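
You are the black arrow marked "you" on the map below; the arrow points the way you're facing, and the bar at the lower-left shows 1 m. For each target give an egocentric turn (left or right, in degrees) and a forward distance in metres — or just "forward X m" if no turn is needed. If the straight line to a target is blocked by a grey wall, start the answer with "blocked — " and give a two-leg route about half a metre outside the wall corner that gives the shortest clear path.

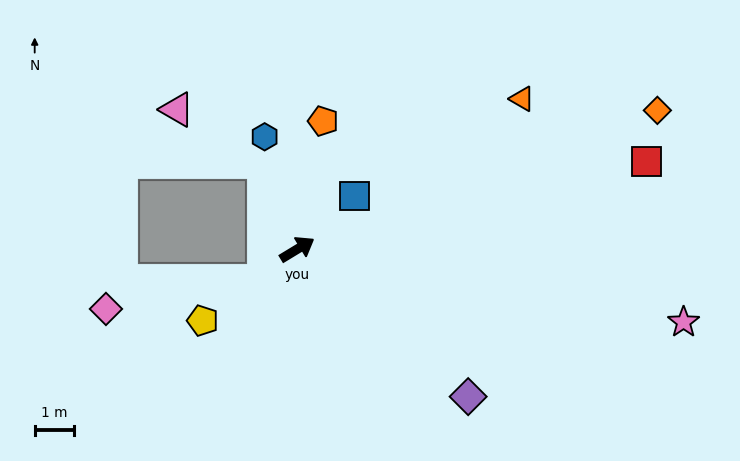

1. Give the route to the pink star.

turn right 42°, forward 10.0 m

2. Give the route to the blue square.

turn left 12°, forward 2.0 m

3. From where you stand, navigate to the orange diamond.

turn right 10°, forward 9.8 m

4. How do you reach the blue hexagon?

turn left 75°, forward 3.0 m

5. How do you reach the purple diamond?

turn right 72°, forward 5.7 m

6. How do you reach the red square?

turn right 17°, forward 9.1 m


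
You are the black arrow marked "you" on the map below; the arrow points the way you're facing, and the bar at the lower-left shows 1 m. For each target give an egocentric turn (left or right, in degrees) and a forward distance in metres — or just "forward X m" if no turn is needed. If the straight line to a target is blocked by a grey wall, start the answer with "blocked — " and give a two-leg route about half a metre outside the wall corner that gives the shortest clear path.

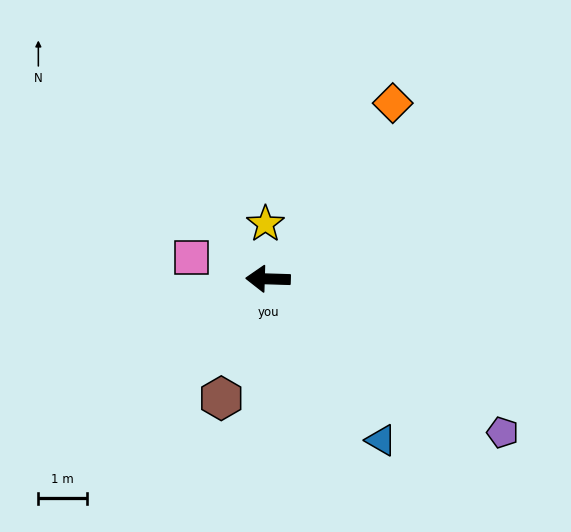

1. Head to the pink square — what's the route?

turn right 14°, forward 1.6 m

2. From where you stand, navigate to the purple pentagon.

turn left 149°, forward 5.8 m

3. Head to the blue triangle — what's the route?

turn left 127°, forward 4.1 m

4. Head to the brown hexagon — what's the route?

turn left 70°, forward 2.7 m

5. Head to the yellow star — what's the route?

turn right 86°, forward 1.1 m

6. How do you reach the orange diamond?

turn right 124°, forward 4.5 m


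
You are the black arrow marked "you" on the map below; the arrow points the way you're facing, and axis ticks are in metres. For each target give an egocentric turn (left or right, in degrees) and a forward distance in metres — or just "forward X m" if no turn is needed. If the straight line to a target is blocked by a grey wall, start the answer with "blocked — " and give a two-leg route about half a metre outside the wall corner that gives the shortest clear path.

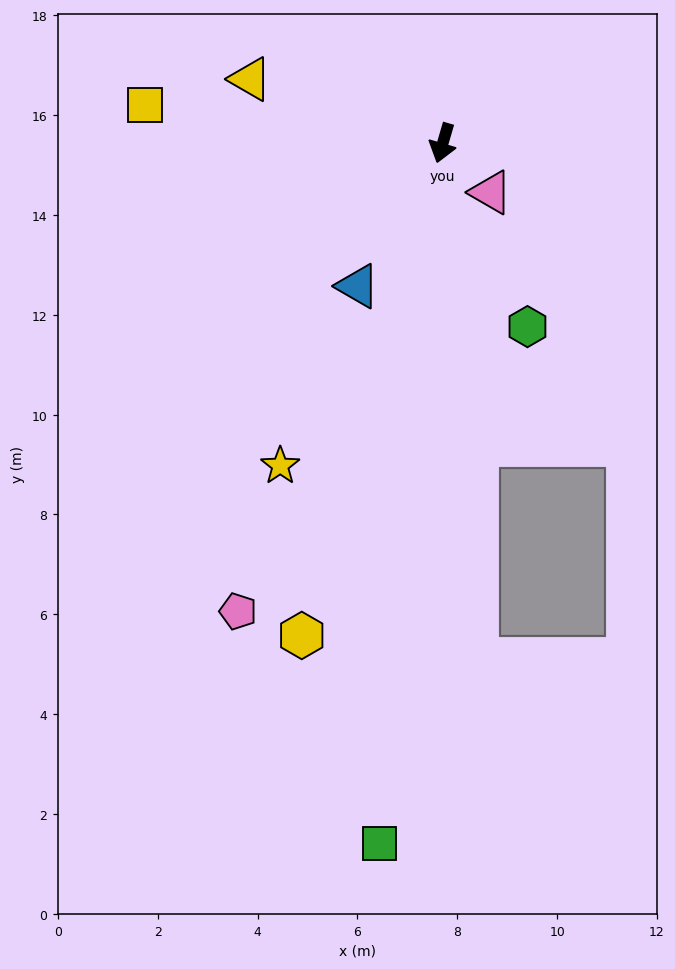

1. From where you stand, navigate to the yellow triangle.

turn right 92°, forward 4.1 m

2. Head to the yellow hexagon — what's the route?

forward 10.3 m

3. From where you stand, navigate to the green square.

turn left 11°, forward 14.1 m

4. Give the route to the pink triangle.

turn left 60°, forward 1.4 m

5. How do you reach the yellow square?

turn right 81°, forward 6.0 m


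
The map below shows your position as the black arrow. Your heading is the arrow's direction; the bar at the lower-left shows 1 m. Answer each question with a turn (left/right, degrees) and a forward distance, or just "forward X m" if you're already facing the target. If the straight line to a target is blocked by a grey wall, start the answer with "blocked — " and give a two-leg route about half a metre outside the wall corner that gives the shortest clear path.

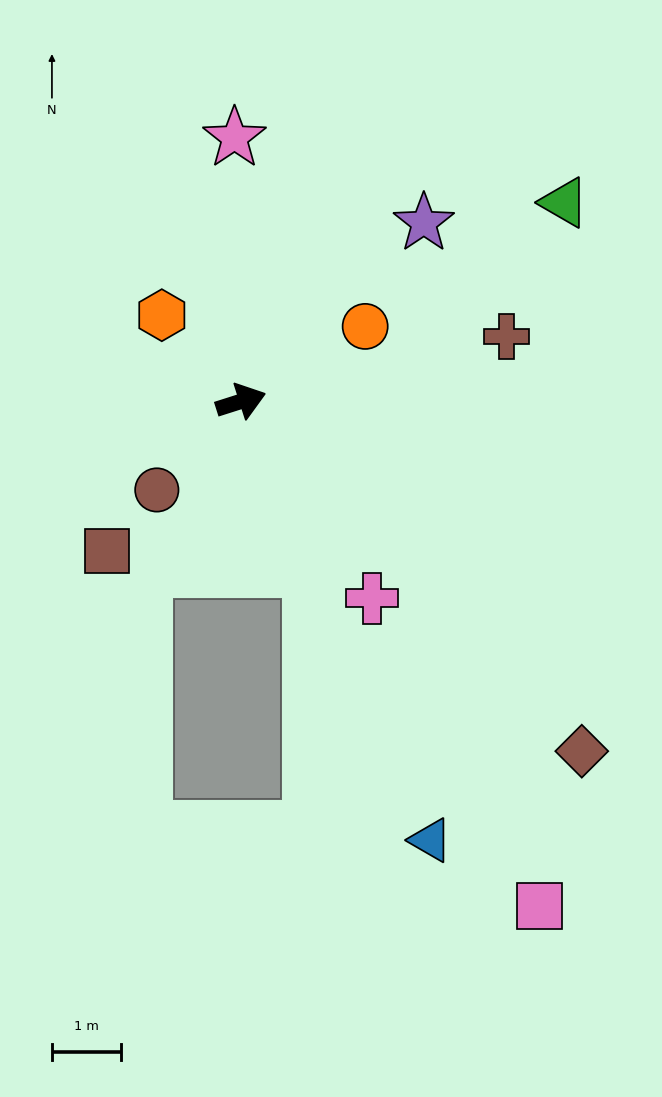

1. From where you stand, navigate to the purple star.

turn left 27°, forward 3.7 m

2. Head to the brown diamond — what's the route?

turn right 63°, forward 7.0 m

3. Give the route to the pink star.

turn left 74°, forward 3.8 m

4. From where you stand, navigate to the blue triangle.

turn right 84°, forward 6.9 m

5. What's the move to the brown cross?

turn right 4°, forward 3.9 m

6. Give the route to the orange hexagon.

turn left 115°, forward 1.7 m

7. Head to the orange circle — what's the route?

turn left 13°, forward 2.1 m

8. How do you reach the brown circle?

turn right 151°, forward 1.8 m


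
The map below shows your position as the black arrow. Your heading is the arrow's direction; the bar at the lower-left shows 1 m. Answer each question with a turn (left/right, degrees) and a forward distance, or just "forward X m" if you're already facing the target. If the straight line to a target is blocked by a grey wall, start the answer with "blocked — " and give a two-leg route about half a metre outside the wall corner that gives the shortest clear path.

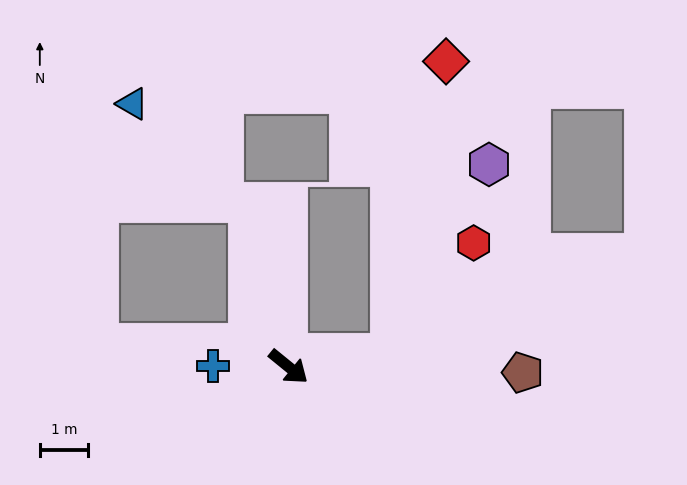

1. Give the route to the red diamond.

blocked — turn left 46°, forward 2.1 m, then turn left 73°, forward 6.2 m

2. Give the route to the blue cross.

turn right 141°, forward 1.6 m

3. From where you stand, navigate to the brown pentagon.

turn left 38°, forward 4.9 m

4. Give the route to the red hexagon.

blocked — turn left 46°, forward 2.1 m, then turn left 47°, forward 2.9 m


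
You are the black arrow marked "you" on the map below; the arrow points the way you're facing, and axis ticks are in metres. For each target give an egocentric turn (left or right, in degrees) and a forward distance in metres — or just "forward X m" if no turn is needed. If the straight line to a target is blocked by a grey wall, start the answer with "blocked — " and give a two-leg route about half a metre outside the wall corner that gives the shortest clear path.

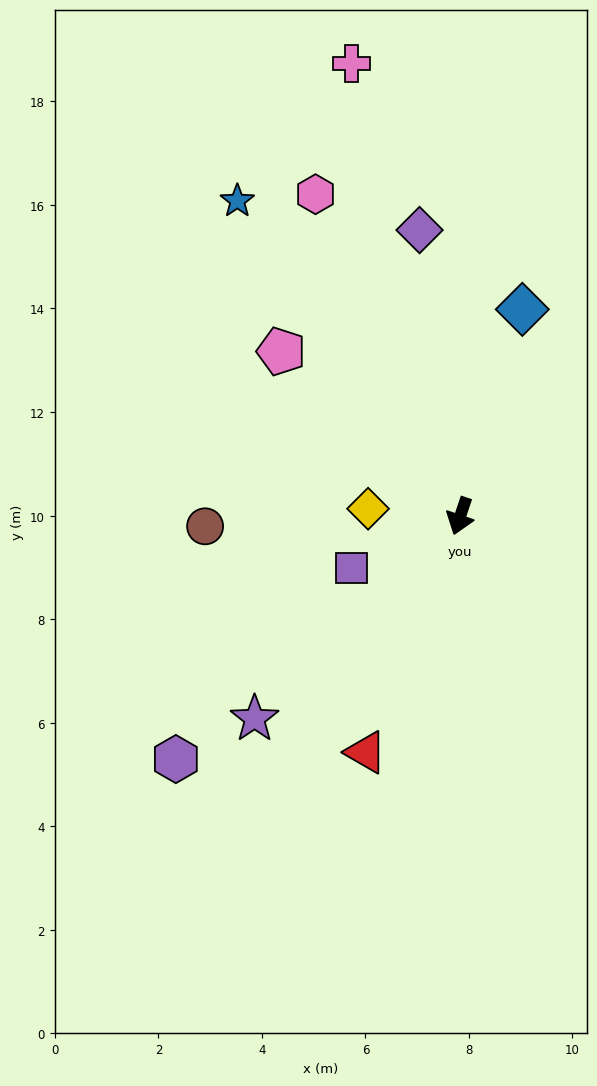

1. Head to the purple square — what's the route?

turn right 46°, forward 2.3 m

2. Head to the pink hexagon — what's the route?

turn right 137°, forward 6.8 m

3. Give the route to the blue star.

turn right 126°, forward 7.5 m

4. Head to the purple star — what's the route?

turn right 27°, forward 5.6 m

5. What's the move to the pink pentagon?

turn right 114°, forward 4.7 m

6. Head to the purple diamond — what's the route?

turn right 153°, forward 5.6 m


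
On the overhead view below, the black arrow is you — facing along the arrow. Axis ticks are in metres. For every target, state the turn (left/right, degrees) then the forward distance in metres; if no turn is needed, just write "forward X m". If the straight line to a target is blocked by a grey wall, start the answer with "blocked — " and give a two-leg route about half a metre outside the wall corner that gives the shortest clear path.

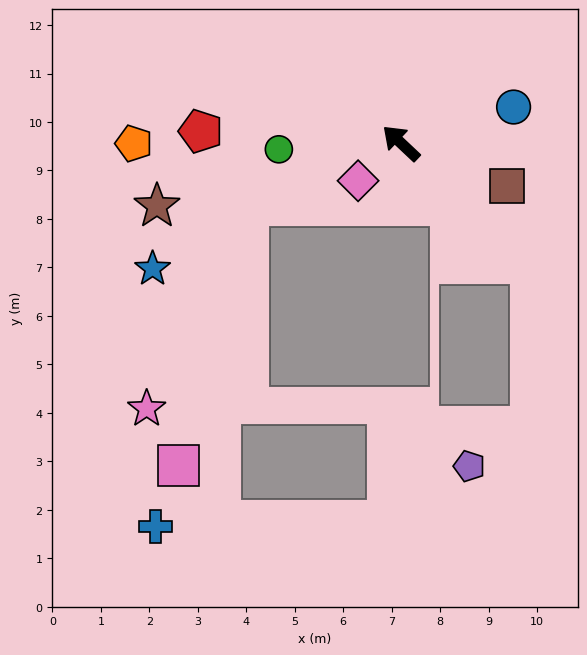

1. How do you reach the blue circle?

turn right 119°, forward 2.4 m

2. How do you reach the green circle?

turn left 46°, forward 2.5 m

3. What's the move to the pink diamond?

turn left 85°, forward 1.2 m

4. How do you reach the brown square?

turn right 159°, forward 2.4 m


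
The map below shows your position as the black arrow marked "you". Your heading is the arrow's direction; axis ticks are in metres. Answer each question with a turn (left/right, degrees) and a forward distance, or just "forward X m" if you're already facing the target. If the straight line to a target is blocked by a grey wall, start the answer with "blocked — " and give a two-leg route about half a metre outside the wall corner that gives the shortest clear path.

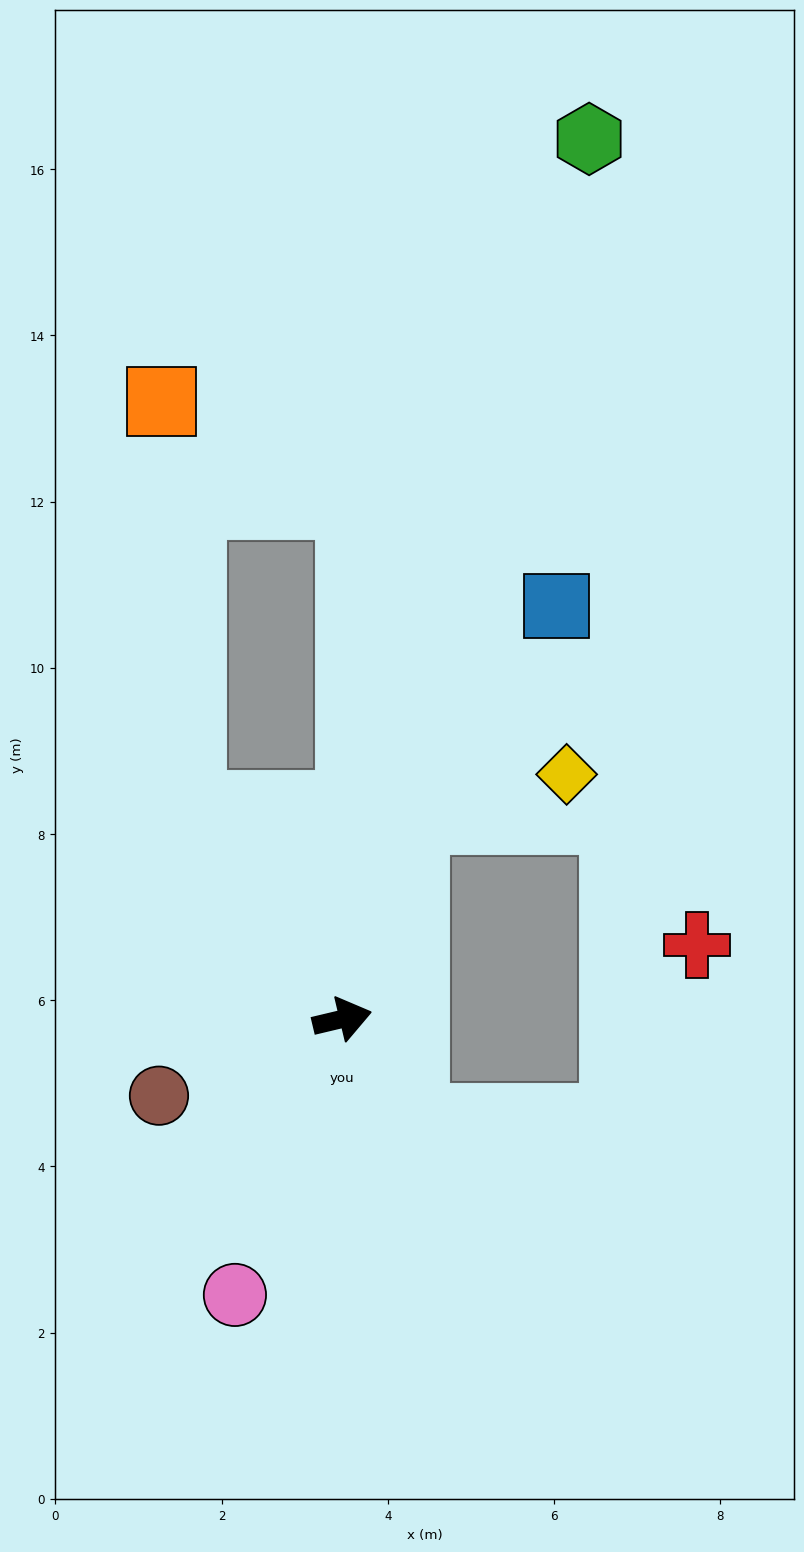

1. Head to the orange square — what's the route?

blocked — turn left 112°, forward 3.1 m, then turn right 31°, forward 4.9 m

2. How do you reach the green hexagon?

turn left 61°, forward 11.0 m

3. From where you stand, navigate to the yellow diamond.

blocked — turn left 57°, forward 2.6 m, then turn right 54°, forward 1.9 m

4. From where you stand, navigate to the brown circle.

turn right 171°, forward 2.4 m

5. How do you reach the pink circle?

turn right 125°, forward 3.6 m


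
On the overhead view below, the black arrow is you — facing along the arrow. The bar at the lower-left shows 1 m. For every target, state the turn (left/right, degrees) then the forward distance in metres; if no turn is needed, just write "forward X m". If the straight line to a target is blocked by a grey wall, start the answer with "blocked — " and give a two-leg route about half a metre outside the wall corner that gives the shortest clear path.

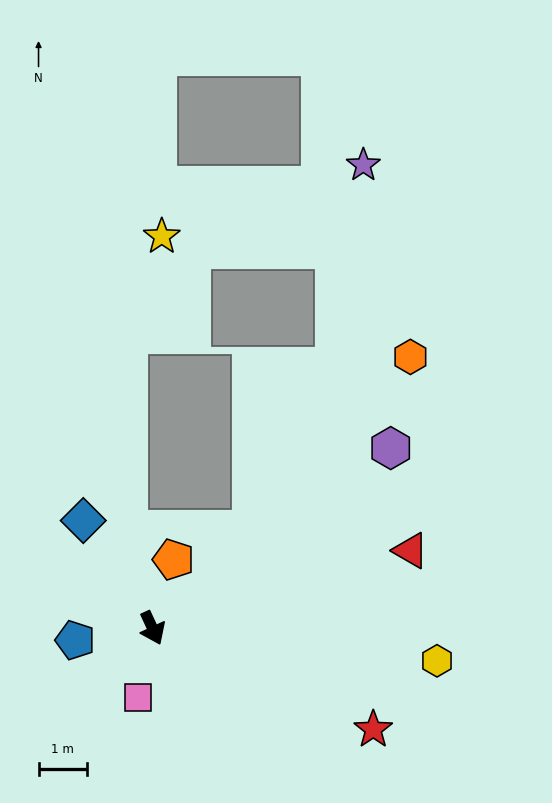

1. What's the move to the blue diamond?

turn right 172°, forward 2.6 m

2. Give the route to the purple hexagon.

turn left 102°, forward 6.2 m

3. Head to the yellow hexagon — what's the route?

turn left 59°, forward 5.9 m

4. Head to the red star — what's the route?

turn left 41°, forward 5.0 m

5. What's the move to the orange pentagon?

turn left 138°, forward 1.5 m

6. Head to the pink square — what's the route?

turn right 37°, forward 1.5 m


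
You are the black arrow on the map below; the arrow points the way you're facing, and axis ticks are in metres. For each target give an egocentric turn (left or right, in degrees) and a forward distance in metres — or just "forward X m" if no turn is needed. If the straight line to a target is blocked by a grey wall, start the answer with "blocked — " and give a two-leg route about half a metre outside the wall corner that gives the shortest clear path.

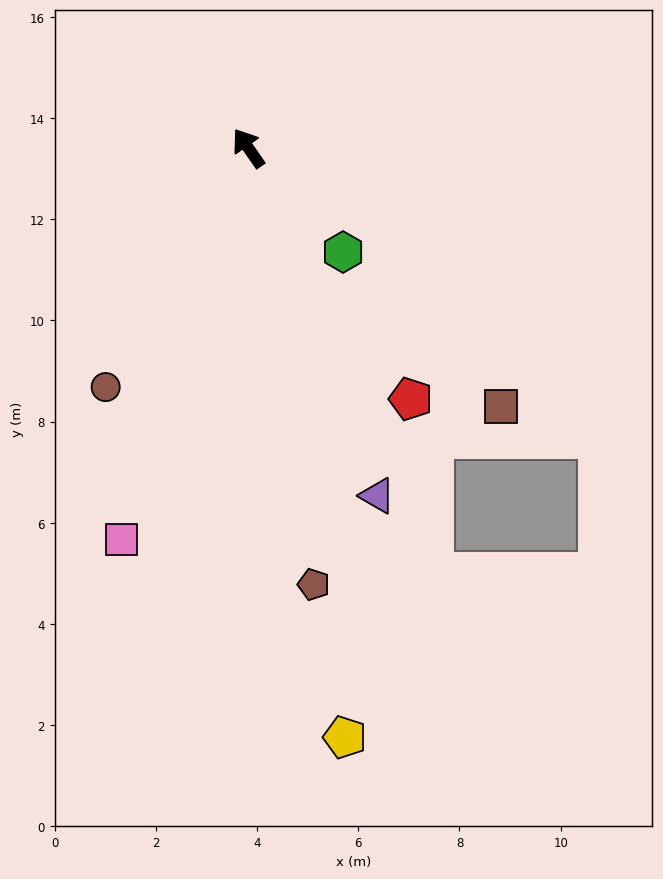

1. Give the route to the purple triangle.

turn left 166°, forward 7.3 m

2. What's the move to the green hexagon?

turn right 173°, forward 2.8 m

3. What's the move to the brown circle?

turn left 114°, forward 5.5 m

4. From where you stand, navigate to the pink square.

turn left 127°, forward 8.1 m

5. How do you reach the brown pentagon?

turn left 154°, forward 8.7 m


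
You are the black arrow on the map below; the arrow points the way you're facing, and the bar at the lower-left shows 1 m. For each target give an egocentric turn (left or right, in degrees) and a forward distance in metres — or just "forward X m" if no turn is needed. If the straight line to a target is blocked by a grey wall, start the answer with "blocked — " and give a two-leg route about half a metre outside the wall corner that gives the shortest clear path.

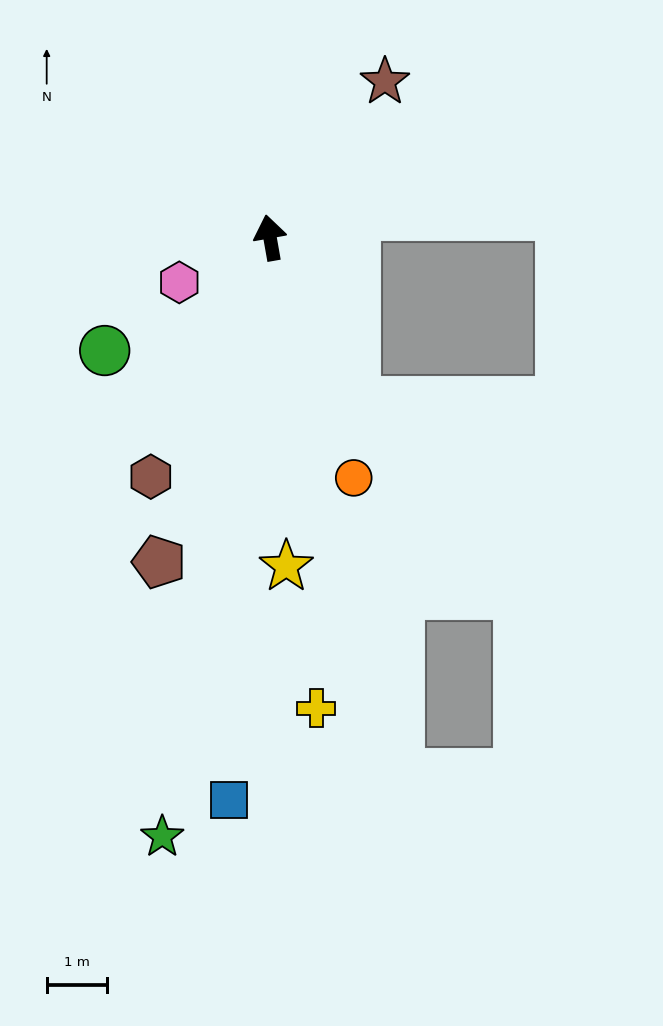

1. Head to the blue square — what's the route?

turn left 166°, forward 9.4 m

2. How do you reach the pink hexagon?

turn left 106°, forward 1.7 m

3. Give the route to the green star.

turn left 160°, forward 10.2 m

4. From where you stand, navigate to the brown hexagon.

turn left 144°, forward 4.5 m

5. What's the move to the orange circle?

turn right 171°, forward 4.2 m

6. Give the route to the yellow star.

turn left 173°, forward 5.5 m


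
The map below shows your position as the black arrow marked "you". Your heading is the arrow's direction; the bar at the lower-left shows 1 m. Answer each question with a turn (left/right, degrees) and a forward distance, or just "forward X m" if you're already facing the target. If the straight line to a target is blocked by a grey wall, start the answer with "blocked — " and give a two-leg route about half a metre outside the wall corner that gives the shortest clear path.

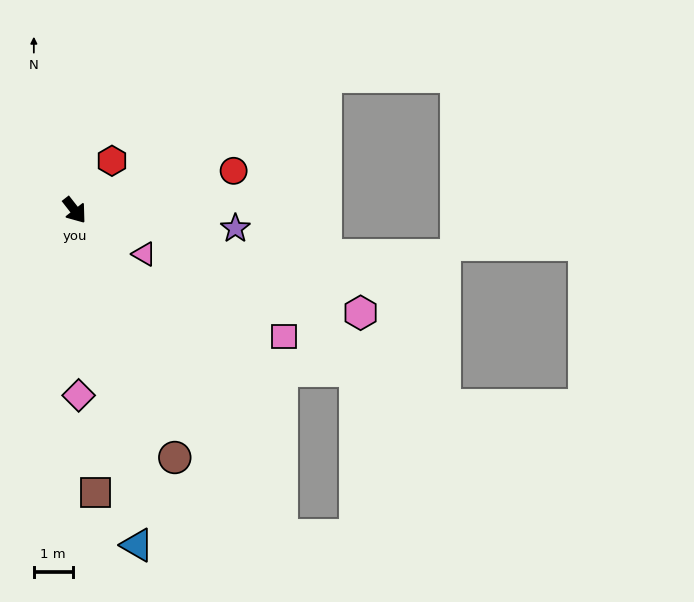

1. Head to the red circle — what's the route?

turn left 66°, forward 4.2 m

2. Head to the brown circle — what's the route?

turn right 16°, forward 6.9 m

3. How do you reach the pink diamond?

turn right 37°, forward 4.8 m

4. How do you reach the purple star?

turn left 46°, forward 4.2 m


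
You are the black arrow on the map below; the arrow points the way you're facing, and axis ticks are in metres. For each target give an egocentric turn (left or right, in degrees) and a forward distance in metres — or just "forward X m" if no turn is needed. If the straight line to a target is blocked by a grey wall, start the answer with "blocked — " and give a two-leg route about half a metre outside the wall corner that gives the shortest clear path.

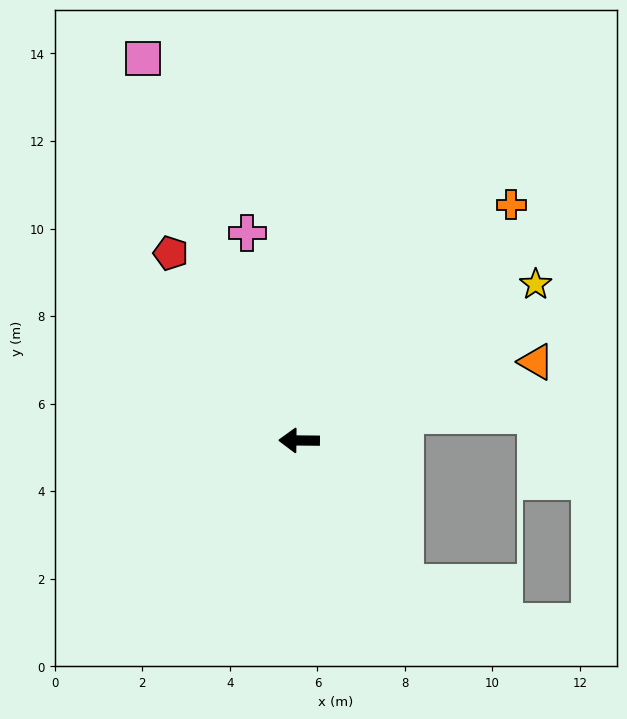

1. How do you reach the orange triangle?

turn right 161°, forward 5.7 m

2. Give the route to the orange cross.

turn right 131°, forward 7.2 m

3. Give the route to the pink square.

turn right 67°, forward 9.4 m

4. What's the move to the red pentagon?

turn right 55°, forward 5.2 m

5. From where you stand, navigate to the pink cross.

turn right 75°, forward 4.9 m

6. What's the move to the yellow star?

turn right 146°, forward 6.5 m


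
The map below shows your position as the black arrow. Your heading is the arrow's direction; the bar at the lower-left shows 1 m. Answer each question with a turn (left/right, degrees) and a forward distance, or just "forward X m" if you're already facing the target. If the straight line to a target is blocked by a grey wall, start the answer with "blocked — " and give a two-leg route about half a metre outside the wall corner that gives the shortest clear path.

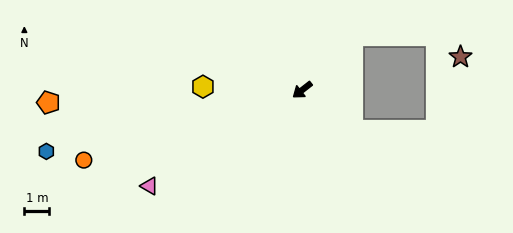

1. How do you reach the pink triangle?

turn right 6°, forward 7.2 m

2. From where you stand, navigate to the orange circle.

turn right 20°, forward 9.1 m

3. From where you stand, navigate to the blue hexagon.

turn right 25°, forward 10.5 m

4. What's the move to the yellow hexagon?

turn right 40°, forward 4.0 m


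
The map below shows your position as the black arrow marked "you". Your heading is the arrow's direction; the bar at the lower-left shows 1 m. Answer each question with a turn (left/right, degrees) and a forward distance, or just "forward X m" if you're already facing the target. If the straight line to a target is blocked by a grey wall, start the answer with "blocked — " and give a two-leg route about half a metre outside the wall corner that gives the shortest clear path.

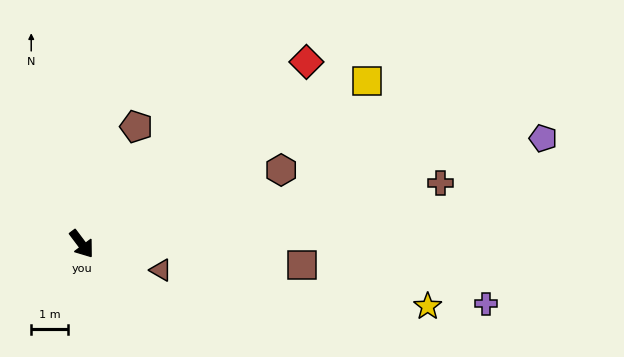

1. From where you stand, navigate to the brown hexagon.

turn left 73°, forward 5.8 m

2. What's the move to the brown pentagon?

turn left 118°, forward 3.5 m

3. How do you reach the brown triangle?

turn left 35°, forward 2.3 m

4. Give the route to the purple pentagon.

turn left 66°, forward 12.8 m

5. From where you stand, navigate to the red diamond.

turn left 92°, forward 7.8 m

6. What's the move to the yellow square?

turn left 83°, forward 8.9 m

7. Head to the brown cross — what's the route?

turn left 63°, forward 9.8 m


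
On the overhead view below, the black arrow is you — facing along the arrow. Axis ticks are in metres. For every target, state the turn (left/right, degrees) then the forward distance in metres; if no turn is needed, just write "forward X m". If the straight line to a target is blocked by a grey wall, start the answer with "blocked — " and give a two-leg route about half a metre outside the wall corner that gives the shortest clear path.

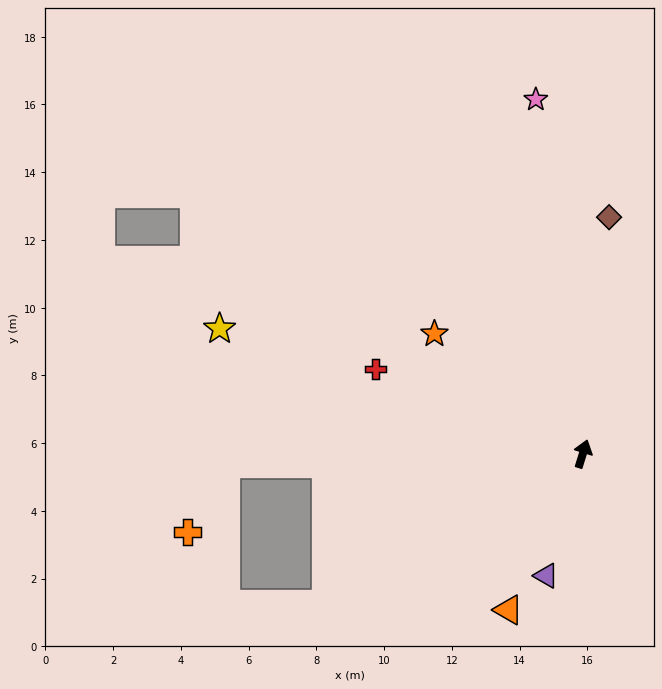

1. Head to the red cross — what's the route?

turn left 85°, forward 6.6 m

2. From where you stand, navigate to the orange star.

turn left 68°, forward 5.6 m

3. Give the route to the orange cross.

blocked — turn left 109°, forward 10.5 m, then turn left 59°, forward 2.3 m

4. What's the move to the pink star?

turn left 25°, forward 10.6 m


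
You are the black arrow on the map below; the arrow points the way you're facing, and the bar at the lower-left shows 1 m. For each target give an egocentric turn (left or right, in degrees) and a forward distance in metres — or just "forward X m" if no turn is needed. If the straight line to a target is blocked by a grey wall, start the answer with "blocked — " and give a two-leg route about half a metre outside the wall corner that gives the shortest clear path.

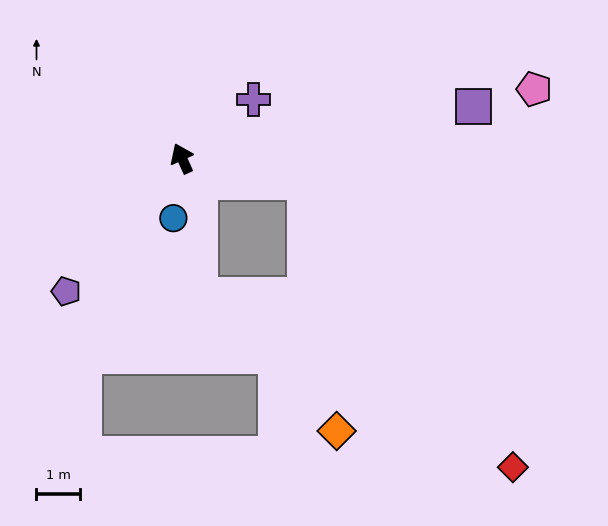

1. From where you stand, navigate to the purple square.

turn right 104°, forward 6.8 m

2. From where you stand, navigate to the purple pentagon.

turn left 115°, forward 4.0 m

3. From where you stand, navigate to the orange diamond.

blocked — turn right 125°, forward 2.9 m, then turn right 72°, forward 5.8 m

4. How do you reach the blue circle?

turn left 147°, forward 1.4 m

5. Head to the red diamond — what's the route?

blocked — turn right 125°, forward 2.9 m, then turn right 43°, forward 8.1 m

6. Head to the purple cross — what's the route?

turn right 75°, forward 2.1 m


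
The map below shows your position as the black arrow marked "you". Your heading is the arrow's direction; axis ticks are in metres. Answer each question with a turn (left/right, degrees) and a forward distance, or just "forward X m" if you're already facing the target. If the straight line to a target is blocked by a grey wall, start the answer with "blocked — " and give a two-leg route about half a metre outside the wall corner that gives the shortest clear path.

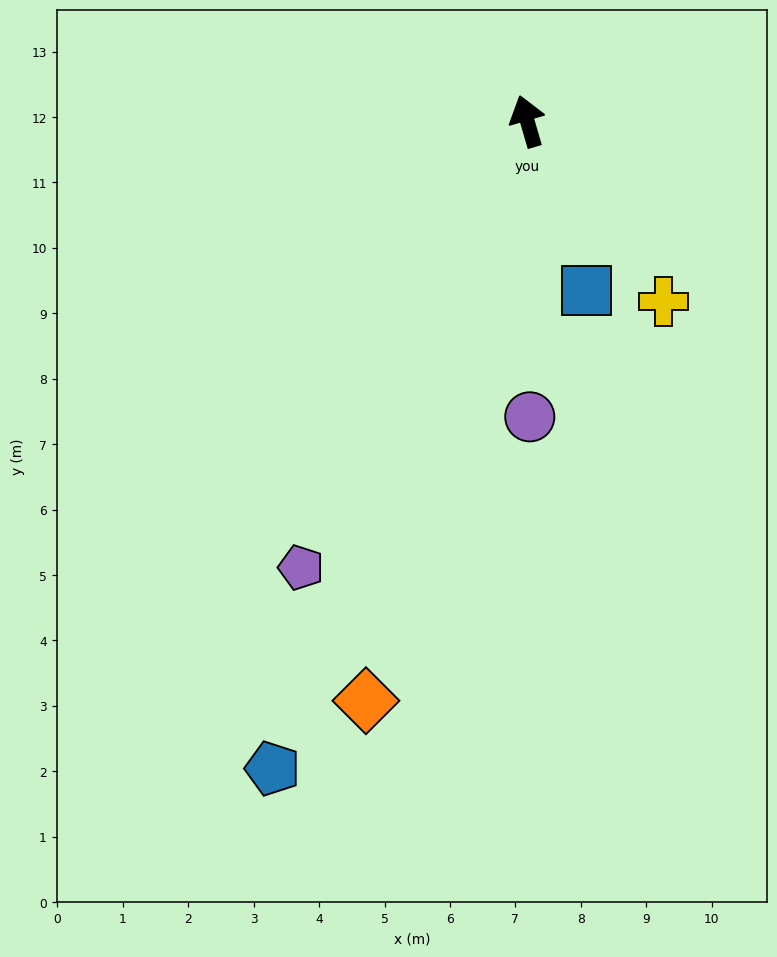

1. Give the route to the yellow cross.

turn right 159°, forward 3.5 m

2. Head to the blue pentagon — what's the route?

turn left 142°, forward 10.6 m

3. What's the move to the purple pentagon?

turn left 137°, forward 7.6 m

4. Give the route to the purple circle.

turn left 164°, forward 4.5 m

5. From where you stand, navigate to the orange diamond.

turn left 148°, forward 9.2 m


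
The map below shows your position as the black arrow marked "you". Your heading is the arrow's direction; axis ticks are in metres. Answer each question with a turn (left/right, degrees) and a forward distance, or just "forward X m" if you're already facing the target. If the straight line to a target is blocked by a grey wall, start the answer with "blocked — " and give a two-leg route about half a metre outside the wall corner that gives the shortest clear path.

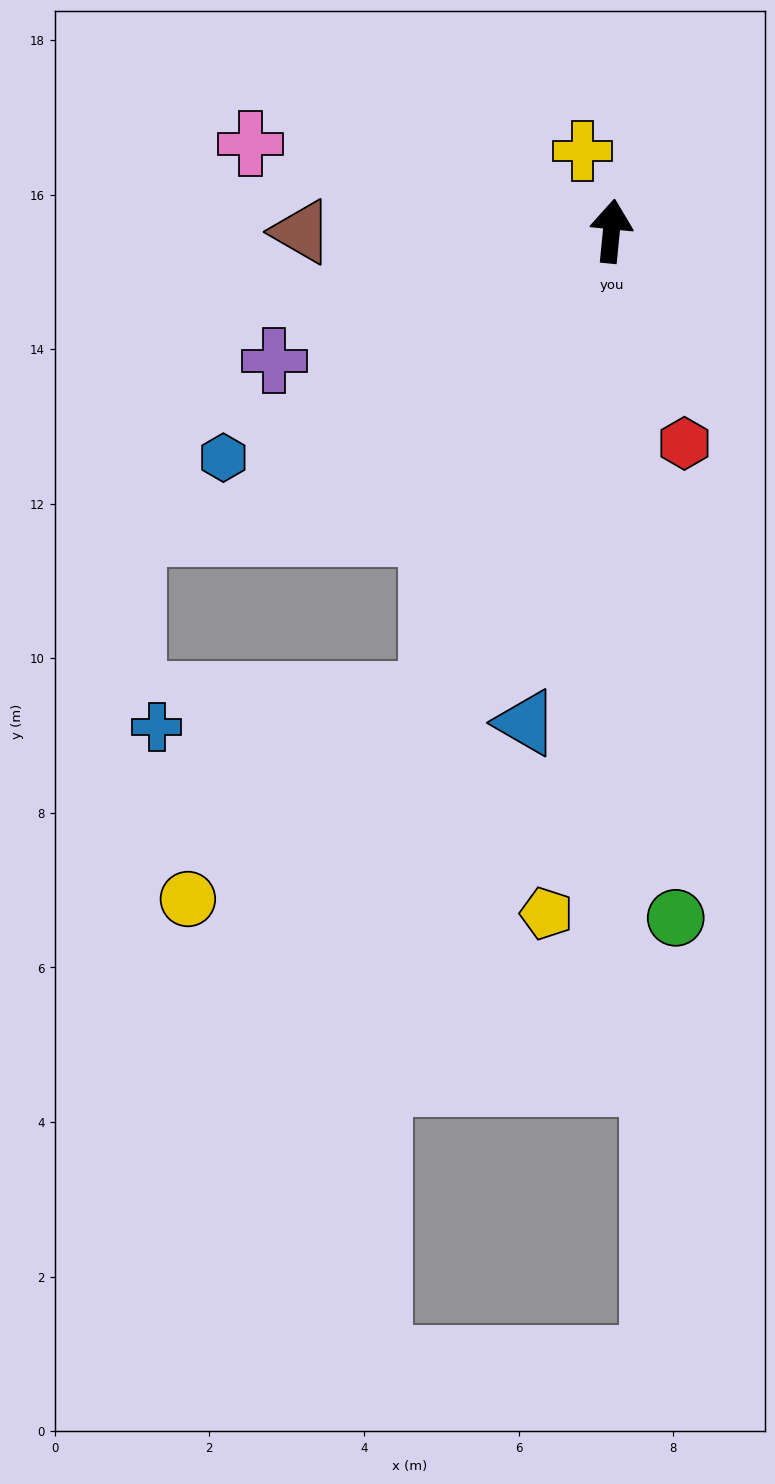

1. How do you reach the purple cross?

turn left 117°, forward 4.7 m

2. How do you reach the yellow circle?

blocked — turn left 164°, forward 6.4 m, then turn right 28°, forward 4.1 m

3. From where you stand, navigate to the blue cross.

blocked — turn left 164°, forward 6.4 m, then turn right 62°, forward 3.6 m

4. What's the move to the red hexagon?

turn right 155°, forward 2.9 m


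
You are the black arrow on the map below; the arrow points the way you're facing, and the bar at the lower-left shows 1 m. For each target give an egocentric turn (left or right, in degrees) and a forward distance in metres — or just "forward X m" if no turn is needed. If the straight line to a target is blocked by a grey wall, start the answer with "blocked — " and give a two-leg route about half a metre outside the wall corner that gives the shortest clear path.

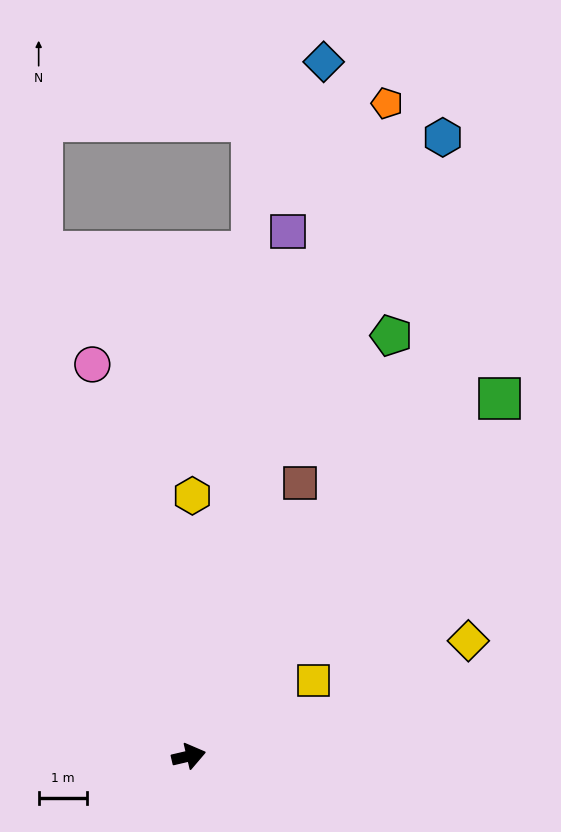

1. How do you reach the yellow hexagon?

turn left 76°, forward 5.4 m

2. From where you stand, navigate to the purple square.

turn left 66°, forward 11.1 m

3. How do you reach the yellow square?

turn left 18°, forward 3.0 m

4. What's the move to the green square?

turn left 36°, forward 9.8 m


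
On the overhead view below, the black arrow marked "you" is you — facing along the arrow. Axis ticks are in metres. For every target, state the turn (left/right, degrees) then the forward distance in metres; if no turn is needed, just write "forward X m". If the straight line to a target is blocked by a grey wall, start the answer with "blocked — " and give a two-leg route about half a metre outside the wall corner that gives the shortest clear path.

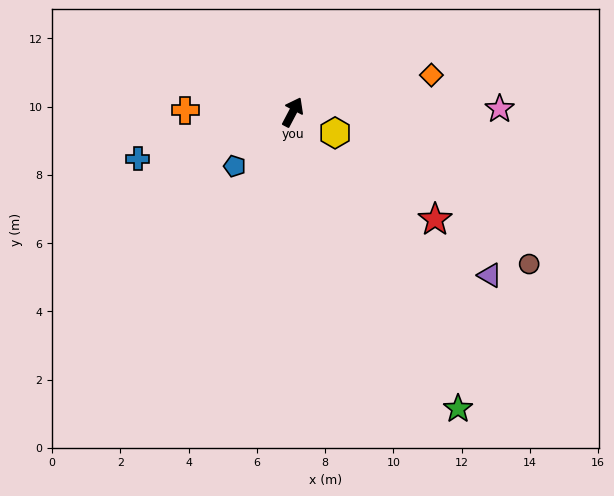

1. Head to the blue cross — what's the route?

turn left 134°, forward 4.7 m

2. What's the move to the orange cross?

turn left 117°, forward 3.2 m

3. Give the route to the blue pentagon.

turn left 161°, forward 2.3 m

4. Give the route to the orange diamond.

turn right 47°, forward 4.2 m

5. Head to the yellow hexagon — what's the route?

turn right 88°, forward 1.4 m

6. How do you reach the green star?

turn right 123°, forward 10.0 m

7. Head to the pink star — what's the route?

turn right 61°, forward 6.1 m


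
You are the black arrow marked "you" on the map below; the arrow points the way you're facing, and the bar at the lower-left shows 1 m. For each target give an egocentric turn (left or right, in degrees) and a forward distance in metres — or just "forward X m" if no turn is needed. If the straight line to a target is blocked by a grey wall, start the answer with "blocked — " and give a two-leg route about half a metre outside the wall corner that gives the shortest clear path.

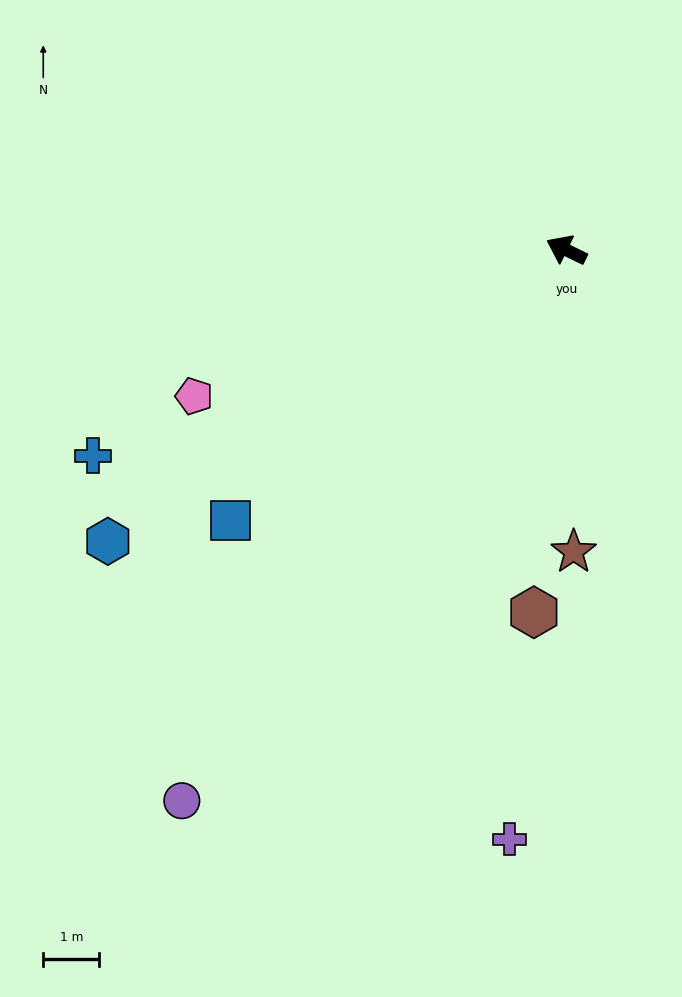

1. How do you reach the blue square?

turn left 65°, forward 7.7 m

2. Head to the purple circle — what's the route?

turn left 81°, forward 12.0 m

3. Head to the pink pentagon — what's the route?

turn left 47°, forward 7.1 m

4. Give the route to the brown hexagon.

turn left 111°, forward 6.5 m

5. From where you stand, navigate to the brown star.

turn left 117°, forward 5.4 m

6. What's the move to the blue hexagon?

turn left 58°, forward 9.7 m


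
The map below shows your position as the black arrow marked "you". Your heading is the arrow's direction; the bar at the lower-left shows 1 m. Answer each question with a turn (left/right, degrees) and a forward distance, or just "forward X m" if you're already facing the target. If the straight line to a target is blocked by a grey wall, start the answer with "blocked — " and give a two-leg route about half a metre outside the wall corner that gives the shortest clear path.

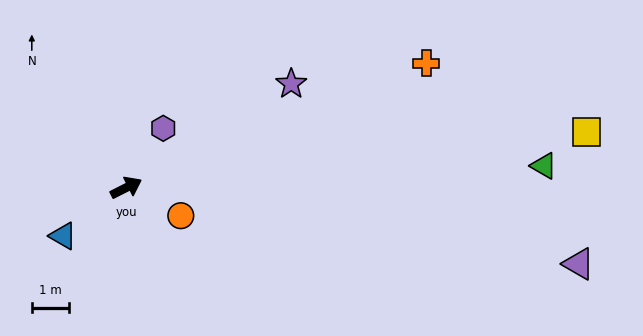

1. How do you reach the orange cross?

turn right 4°, forward 8.7 m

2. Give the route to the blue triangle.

turn right 169°, forward 2.1 m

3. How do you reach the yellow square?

turn right 20°, forward 12.4 m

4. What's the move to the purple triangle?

turn right 36°, forward 12.3 m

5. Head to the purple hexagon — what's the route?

turn left 31°, forward 1.9 m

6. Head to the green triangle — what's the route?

turn right 24°, forward 11.2 m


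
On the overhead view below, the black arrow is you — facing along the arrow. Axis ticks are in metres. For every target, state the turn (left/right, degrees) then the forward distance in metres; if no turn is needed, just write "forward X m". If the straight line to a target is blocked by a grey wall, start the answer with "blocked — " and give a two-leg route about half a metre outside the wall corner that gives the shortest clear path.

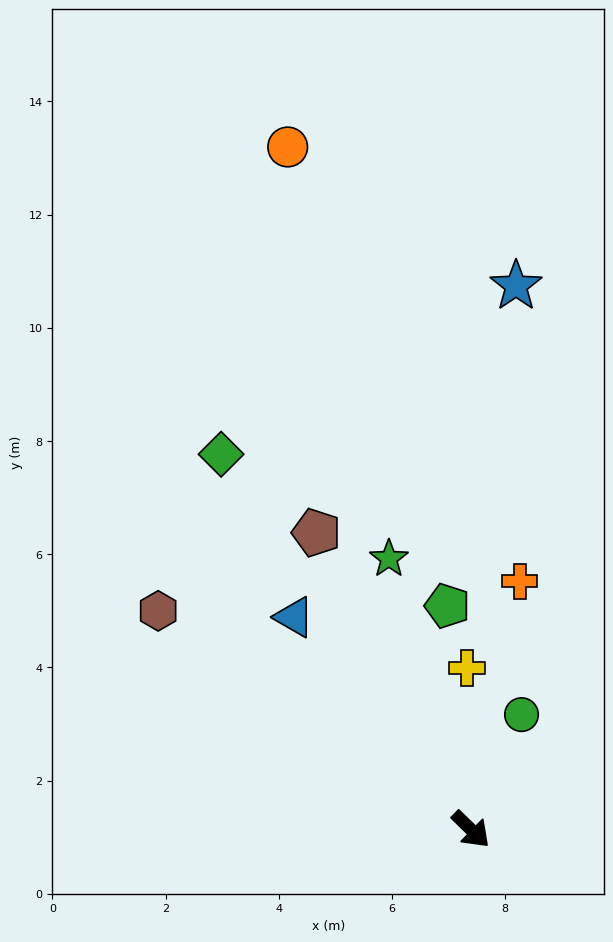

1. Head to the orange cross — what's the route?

turn left 123°, forward 4.5 m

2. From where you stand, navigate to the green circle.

turn left 110°, forward 2.2 m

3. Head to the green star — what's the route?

turn left 151°, forward 5.0 m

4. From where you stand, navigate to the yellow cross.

turn left 136°, forward 2.9 m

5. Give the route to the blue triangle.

turn left 174°, forward 4.9 m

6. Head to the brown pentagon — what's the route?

turn left 162°, forward 5.9 m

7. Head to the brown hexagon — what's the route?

turn right 171°, forward 6.7 m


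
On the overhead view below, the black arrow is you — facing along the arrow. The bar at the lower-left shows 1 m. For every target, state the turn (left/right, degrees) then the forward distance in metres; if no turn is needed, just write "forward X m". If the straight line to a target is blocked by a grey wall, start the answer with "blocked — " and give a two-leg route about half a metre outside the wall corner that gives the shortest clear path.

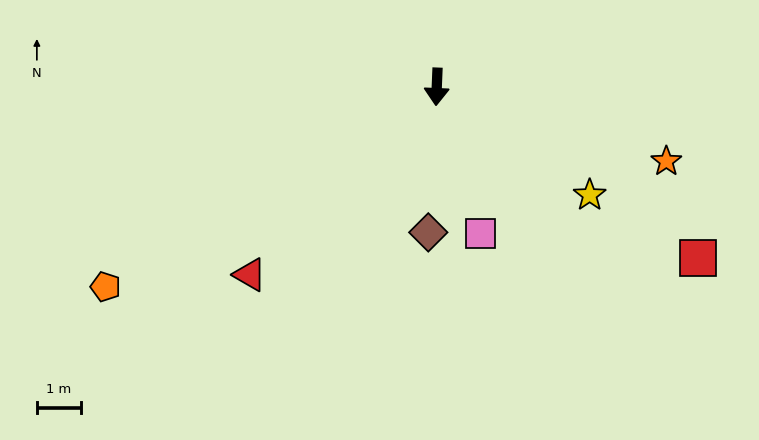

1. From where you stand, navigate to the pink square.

turn left 19°, forward 3.5 m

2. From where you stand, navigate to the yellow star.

turn left 57°, forward 4.2 m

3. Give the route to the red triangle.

turn right 42°, forward 6.0 m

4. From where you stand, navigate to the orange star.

turn left 74°, forward 5.5 m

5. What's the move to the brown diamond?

forward 3.3 m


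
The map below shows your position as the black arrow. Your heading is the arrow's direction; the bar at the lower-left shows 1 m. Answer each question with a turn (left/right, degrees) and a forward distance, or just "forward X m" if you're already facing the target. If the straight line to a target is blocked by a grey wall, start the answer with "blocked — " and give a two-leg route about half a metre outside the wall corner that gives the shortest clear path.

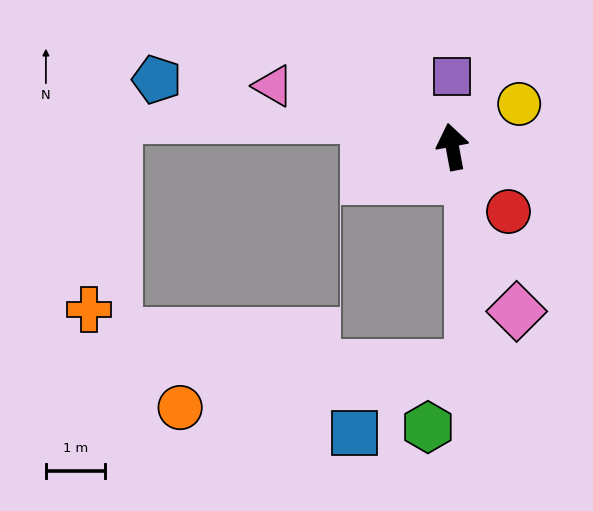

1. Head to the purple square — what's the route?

turn right 10°, forward 1.2 m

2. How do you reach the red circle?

turn right 150°, forward 1.4 m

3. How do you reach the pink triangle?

turn left 61°, forward 3.2 m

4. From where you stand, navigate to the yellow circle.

turn right 68°, forward 1.3 m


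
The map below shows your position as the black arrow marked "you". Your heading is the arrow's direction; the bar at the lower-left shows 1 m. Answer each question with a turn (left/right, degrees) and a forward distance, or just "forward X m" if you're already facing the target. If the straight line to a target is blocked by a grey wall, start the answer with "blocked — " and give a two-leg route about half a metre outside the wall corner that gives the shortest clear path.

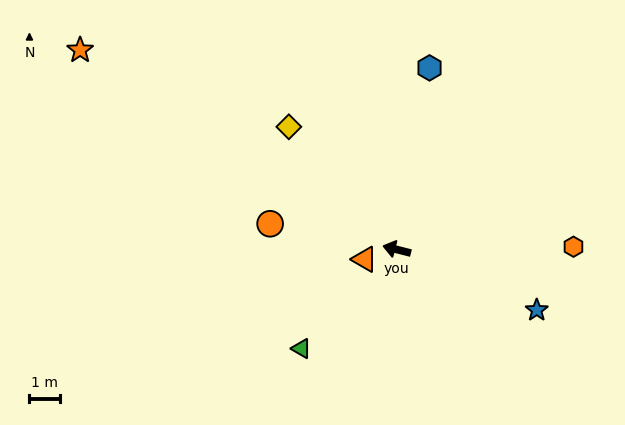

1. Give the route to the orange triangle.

turn left 31°, forward 1.1 m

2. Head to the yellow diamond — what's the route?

turn right 34°, forward 5.4 m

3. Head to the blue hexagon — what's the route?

turn right 86°, forward 6.1 m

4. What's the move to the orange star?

turn right 18°, forward 12.3 m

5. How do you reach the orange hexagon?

turn right 165°, forward 5.8 m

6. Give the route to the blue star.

turn left 171°, forward 5.0 m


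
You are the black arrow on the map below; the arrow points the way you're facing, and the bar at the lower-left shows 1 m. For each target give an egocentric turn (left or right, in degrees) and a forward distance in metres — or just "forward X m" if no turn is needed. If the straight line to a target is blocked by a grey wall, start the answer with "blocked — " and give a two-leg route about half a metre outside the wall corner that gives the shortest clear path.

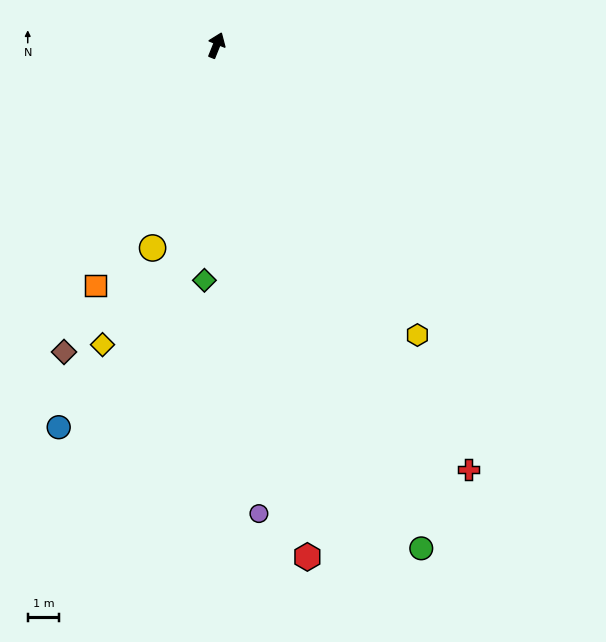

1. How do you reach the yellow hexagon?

turn right 123°, forward 11.3 m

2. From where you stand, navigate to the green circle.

turn right 136°, forward 17.4 m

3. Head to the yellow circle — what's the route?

turn right 176°, forward 6.8 m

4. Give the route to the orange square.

turn left 175°, forward 8.6 m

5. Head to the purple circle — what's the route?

turn right 153°, forward 15.1 m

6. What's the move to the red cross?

turn right 127°, forward 15.8 m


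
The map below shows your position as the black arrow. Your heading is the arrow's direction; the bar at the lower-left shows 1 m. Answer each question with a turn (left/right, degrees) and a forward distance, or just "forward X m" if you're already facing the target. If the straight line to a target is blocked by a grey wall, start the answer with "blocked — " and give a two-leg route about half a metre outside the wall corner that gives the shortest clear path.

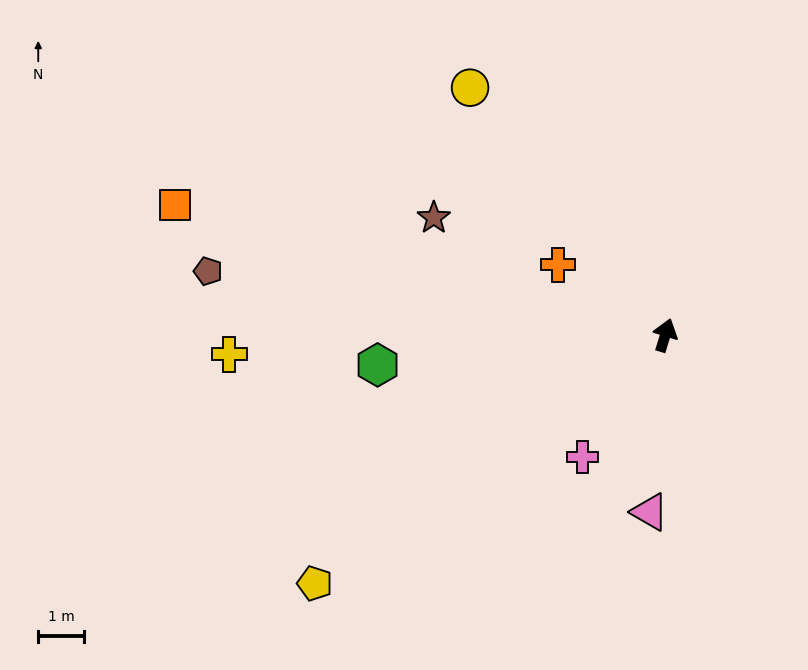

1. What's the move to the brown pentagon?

turn left 99°, forward 10.2 m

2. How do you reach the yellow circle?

turn left 55°, forward 7.0 m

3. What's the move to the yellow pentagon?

turn left 142°, forward 9.5 m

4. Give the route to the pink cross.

turn left 163°, forward 3.3 m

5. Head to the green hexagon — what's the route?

turn left 113°, forward 6.4 m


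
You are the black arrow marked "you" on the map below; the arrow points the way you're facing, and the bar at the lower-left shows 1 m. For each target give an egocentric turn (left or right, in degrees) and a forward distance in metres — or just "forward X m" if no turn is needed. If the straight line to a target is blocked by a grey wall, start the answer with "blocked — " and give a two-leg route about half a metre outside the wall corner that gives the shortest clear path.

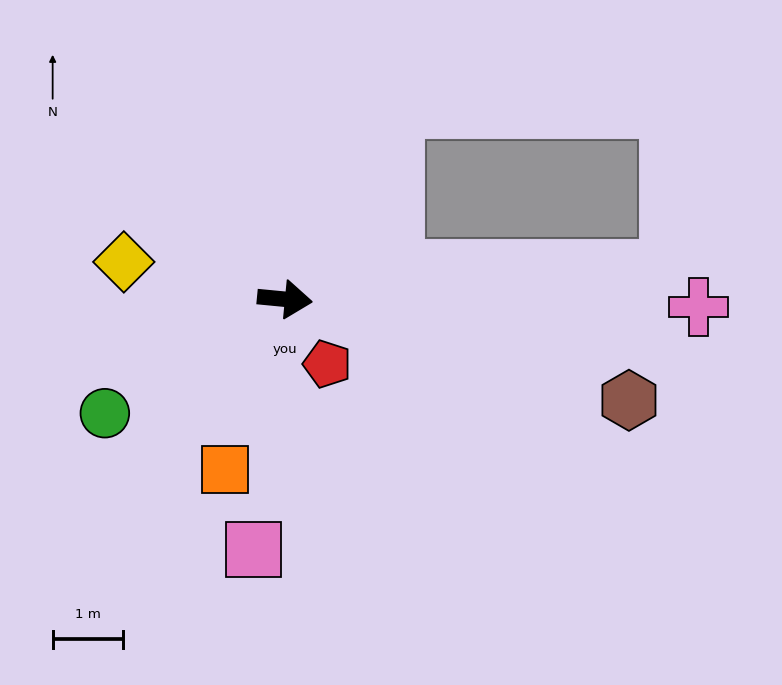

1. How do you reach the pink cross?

turn left 4°, forward 5.9 m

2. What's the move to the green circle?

turn right 142°, forward 3.0 m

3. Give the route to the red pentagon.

turn right 51°, forward 1.1 m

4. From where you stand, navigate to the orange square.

turn right 104°, forward 2.6 m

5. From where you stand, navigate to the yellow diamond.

turn left 172°, forward 2.4 m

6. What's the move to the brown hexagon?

turn right 11°, forward 5.1 m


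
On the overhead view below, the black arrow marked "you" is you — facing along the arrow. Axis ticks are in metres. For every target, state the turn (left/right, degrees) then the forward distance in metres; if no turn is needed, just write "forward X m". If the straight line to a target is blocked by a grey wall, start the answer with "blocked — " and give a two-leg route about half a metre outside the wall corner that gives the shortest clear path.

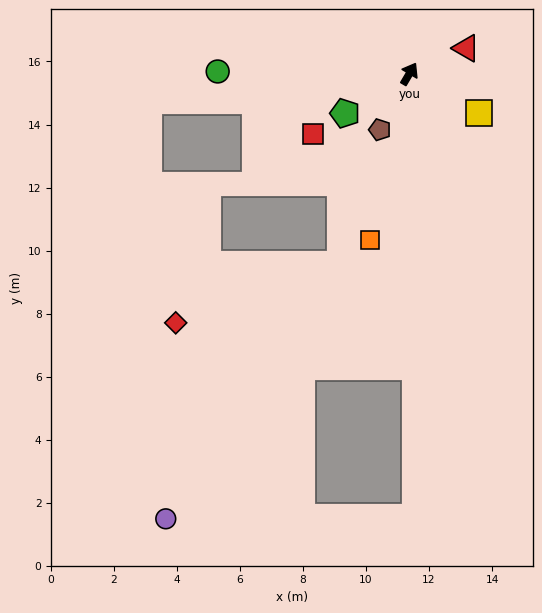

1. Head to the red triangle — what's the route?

turn right 35°, forward 2.0 m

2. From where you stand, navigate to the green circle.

turn left 120°, forward 6.1 m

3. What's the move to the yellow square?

turn right 89°, forward 2.5 m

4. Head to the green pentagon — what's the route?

turn left 152°, forward 2.4 m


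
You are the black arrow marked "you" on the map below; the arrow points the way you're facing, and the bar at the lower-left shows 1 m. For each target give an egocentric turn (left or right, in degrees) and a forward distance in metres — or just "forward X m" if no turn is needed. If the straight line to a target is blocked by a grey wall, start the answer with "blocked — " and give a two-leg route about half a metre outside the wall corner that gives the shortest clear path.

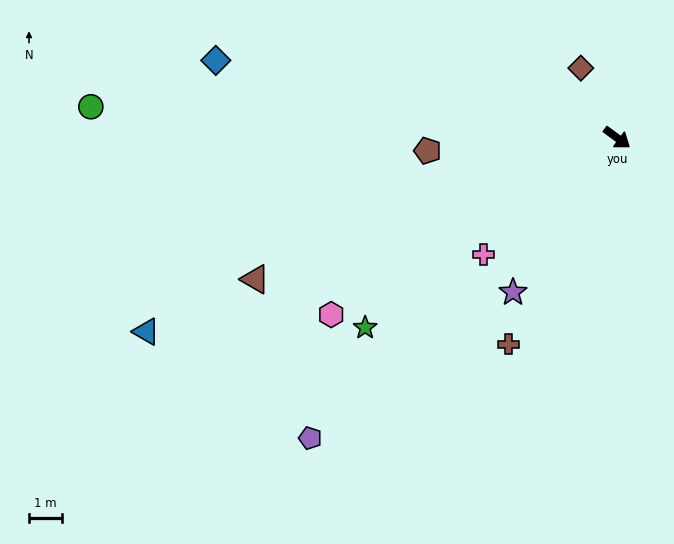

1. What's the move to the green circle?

turn right 147°, forward 16.1 m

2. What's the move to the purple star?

turn right 88°, forward 5.7 m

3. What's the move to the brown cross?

turn right 81°, forward 7.1 m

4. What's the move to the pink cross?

turn right 102°, forward 5.4 m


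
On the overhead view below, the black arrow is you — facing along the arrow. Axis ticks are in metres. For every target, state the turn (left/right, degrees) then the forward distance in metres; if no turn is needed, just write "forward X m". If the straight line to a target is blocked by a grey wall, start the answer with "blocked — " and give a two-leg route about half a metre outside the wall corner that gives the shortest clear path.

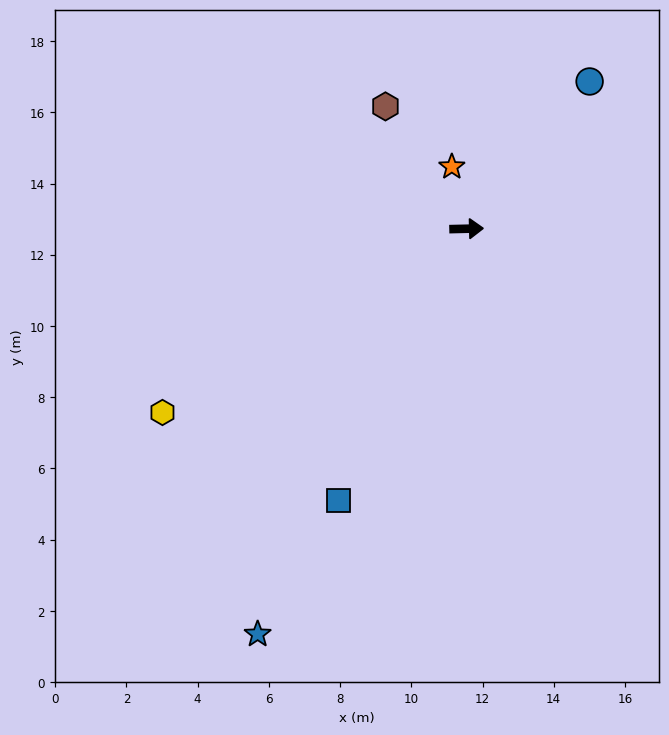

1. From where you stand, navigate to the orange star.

turn left 102°, forward 1.8 m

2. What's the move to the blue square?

turn right 117°, forward 8.4 m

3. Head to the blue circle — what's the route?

turn left 49°, forward 5.4 m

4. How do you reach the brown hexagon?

turn left 122°, forward 4.1 m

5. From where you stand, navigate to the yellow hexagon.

turn right 150°, forward 10.0 m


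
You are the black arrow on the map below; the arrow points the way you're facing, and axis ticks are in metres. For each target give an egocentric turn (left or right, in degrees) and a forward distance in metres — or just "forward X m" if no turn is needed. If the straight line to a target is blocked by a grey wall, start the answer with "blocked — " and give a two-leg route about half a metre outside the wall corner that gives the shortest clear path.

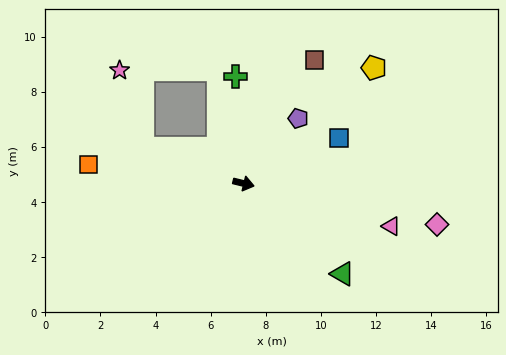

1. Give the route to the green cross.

turn left 108°, forward 3.9 m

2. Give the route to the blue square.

turn left 39°, forward 3.8 m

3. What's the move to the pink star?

blocked — turn left 175°, forward 3.9 m, then turn right 55°, forward 3.0 m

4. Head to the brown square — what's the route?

turn left 74°, forward 5.2 m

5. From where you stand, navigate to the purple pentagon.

turn left 64°, forward 3.1 m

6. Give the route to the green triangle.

turn right 29°, forward 4.9 m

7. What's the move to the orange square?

turn right 173°, forward 5.7 m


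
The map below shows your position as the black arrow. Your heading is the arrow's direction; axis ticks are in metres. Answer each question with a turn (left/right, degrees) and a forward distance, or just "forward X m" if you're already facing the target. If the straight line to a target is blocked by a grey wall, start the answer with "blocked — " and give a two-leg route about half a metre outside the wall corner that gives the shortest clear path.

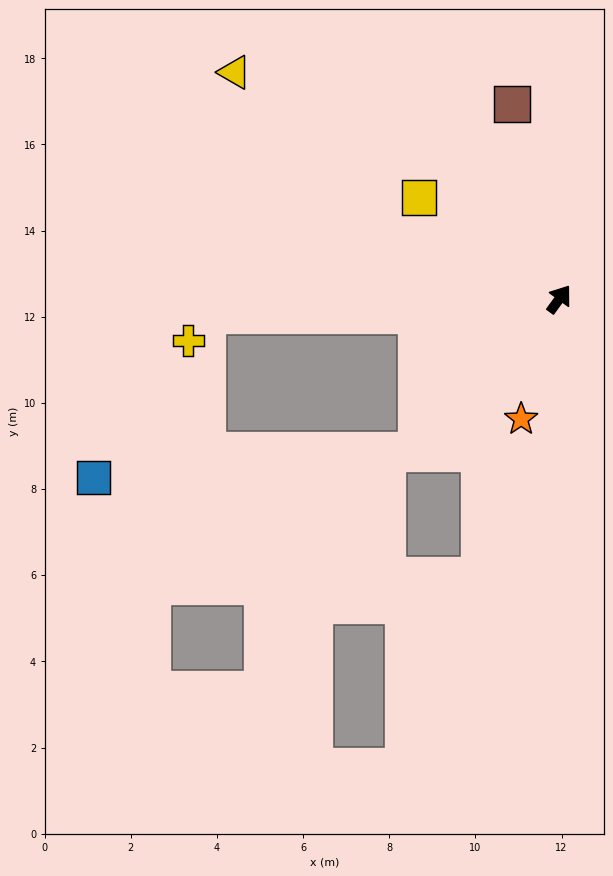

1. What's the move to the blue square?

blocked — turn left 173°, forward 4.8 m, then turn right 42°, forward 7.5 m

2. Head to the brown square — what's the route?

turn left 50°, forward 4.7 m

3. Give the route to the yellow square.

turn left 90°, forward 4.0 m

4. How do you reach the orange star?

turn right 162°, forward 2.9 m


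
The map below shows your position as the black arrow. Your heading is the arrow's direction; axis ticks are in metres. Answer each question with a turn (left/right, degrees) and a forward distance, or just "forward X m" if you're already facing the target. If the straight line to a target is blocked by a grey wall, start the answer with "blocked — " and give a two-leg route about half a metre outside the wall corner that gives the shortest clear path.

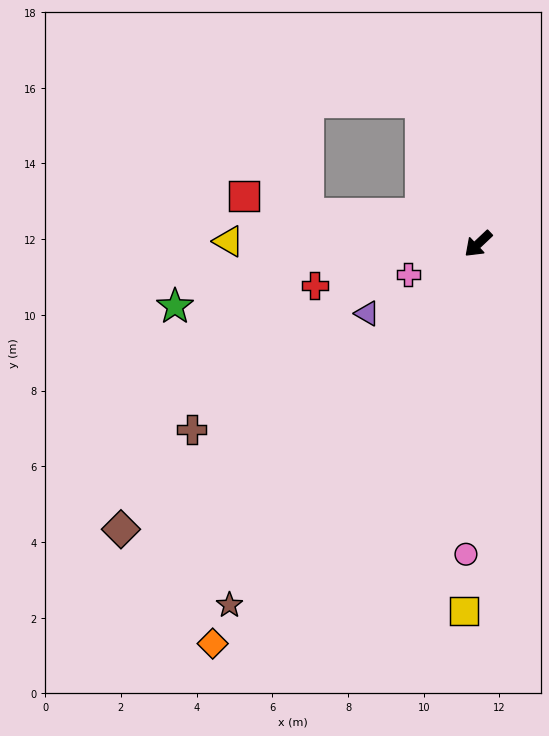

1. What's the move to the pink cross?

turn right 20°, forward 2.0 m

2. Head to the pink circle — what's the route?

turn left 44°, forward 8.2 m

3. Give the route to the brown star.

turn left 12°, forward 11.6 m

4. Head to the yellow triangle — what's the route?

turn right 44°, forward 6.6 m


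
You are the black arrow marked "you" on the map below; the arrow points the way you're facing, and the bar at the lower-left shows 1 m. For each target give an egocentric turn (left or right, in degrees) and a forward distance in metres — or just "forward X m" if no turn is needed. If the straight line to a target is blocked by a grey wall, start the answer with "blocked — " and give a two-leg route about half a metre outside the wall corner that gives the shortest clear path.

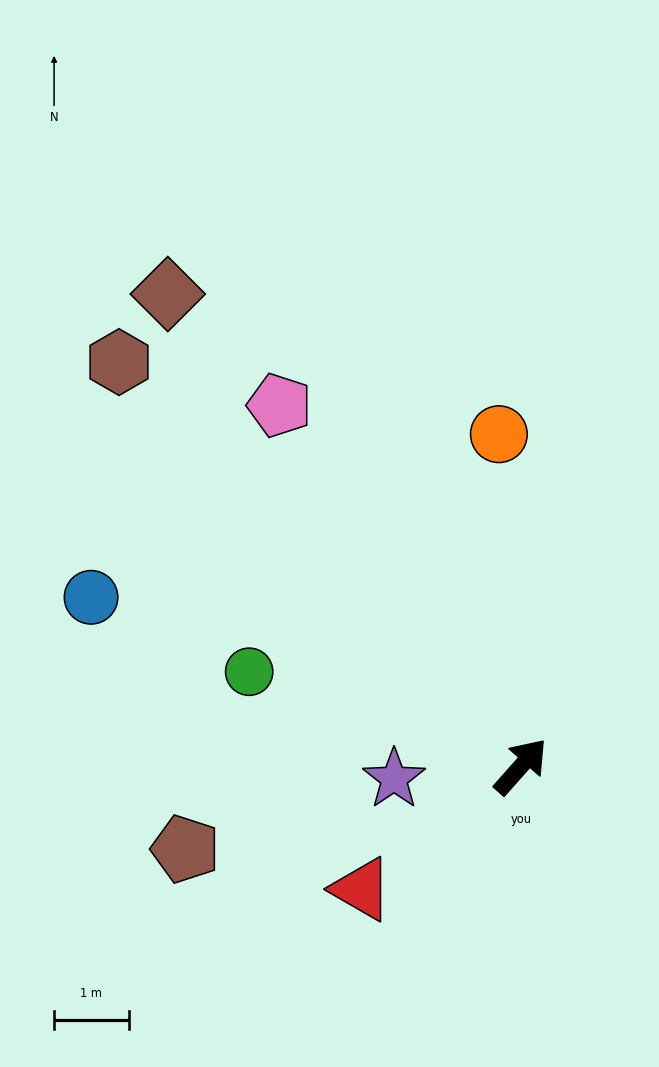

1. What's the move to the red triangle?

turn left 169°, forward 2.7 m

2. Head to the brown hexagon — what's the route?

turn left 86°, forward 7.6 m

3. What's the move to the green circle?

turn left 112°, forward 3.8 m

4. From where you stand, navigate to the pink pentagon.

turn left 75°, forward 5.8 m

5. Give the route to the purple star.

turn left 137°, forward 1.7 m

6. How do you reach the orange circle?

turn left 45°, forward 4.5 m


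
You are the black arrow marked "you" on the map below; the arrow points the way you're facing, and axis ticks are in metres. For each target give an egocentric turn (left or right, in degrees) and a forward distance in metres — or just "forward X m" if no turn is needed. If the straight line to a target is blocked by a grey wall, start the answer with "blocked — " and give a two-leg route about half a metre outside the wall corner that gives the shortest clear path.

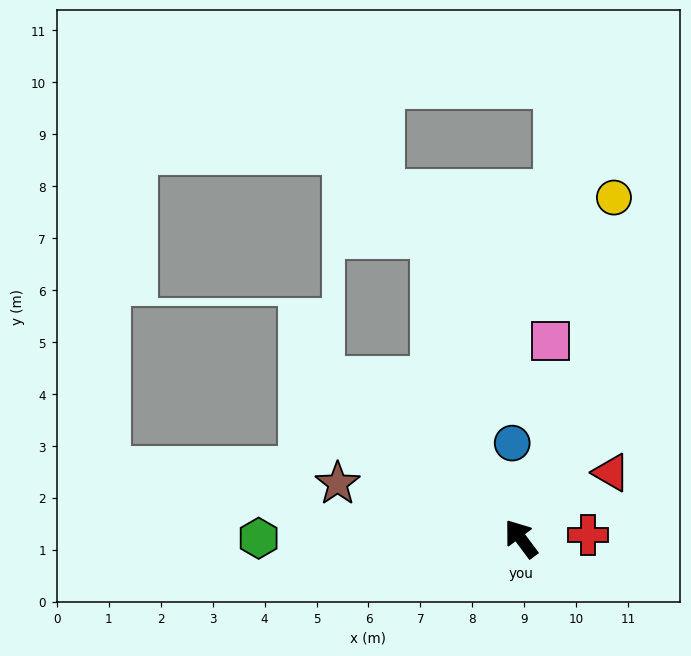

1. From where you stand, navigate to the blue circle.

turn right 32°, forward 1.8 m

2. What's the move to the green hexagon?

turn left 53°, forward 5.0 m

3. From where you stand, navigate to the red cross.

turn right 123°, forward 1.3 m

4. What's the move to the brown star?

turn left 37°, forward 3.7 m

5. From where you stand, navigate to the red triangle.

turn right 91°, forward 2.2 m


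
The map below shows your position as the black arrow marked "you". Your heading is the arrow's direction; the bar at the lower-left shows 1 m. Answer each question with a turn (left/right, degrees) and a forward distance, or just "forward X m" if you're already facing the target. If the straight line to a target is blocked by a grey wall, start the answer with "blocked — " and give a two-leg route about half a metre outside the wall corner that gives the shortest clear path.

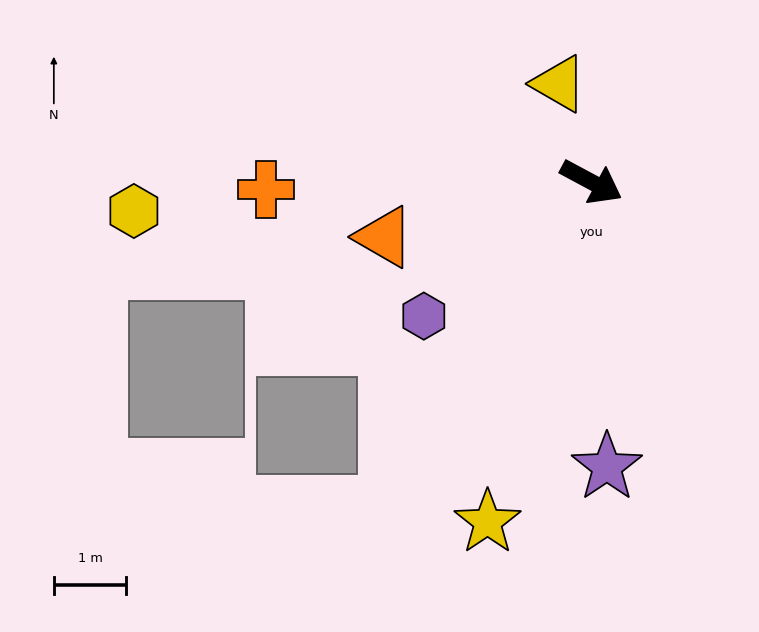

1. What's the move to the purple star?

turn right 59°, forward 3.9 m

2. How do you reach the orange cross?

turn right 150°, forward 4.5 m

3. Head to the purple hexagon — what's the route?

turn right 113°, forward 3.0 m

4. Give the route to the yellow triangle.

turn left 137°, forward 1.4 m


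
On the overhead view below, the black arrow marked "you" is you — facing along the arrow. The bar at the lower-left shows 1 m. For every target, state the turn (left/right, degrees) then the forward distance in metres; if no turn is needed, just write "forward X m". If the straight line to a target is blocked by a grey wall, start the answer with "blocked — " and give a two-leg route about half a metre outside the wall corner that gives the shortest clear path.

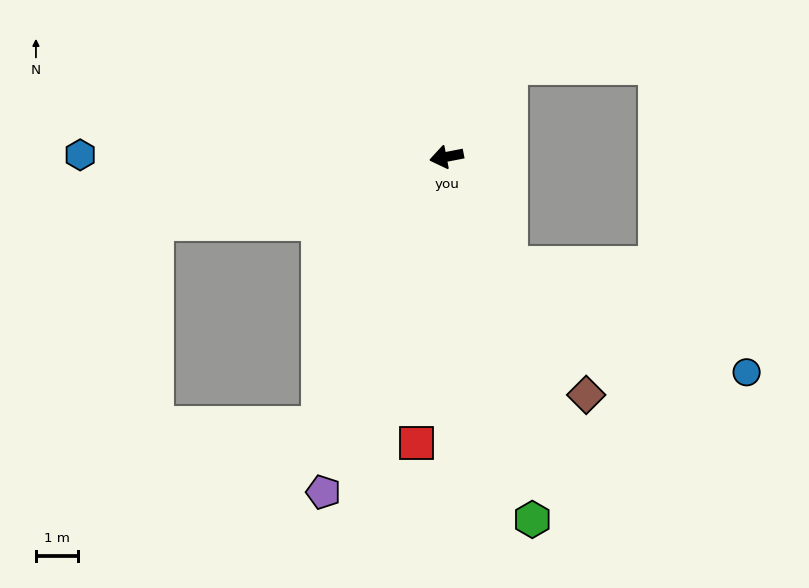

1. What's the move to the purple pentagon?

turn left 59°, forward 8.5 m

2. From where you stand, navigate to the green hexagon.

turn left 92°, forward 8.9 m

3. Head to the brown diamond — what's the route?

turn left 109°, forward 6.6 m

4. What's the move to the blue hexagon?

turn right 11°, forward 8.7 m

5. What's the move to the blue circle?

blocked — turn left 110°, forward 3.0 m, then turn left 34°, forward 6.2 m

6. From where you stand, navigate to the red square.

turn left 73°, forward 6.9 m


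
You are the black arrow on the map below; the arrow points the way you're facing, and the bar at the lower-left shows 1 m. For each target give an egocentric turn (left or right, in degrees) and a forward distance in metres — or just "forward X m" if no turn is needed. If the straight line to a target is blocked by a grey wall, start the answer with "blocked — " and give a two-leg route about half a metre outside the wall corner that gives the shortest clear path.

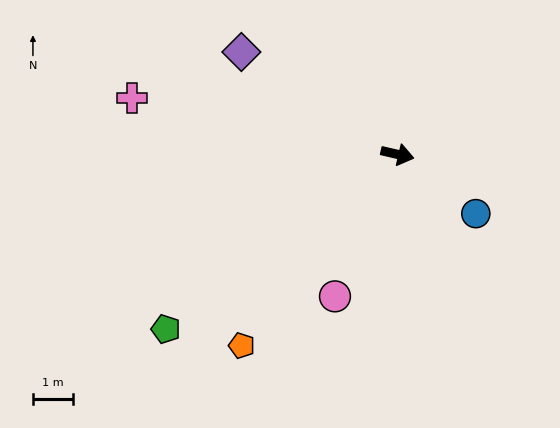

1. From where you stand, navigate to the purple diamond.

turn left 160°, forward 4.7 m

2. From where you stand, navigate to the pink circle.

turn right 101°, forward 3.9 m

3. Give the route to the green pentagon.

turn right 130°, forward 7.3 m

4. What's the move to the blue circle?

turn right 24°, forward 2.5 m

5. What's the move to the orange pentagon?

turn right 116°, forward 6.2 m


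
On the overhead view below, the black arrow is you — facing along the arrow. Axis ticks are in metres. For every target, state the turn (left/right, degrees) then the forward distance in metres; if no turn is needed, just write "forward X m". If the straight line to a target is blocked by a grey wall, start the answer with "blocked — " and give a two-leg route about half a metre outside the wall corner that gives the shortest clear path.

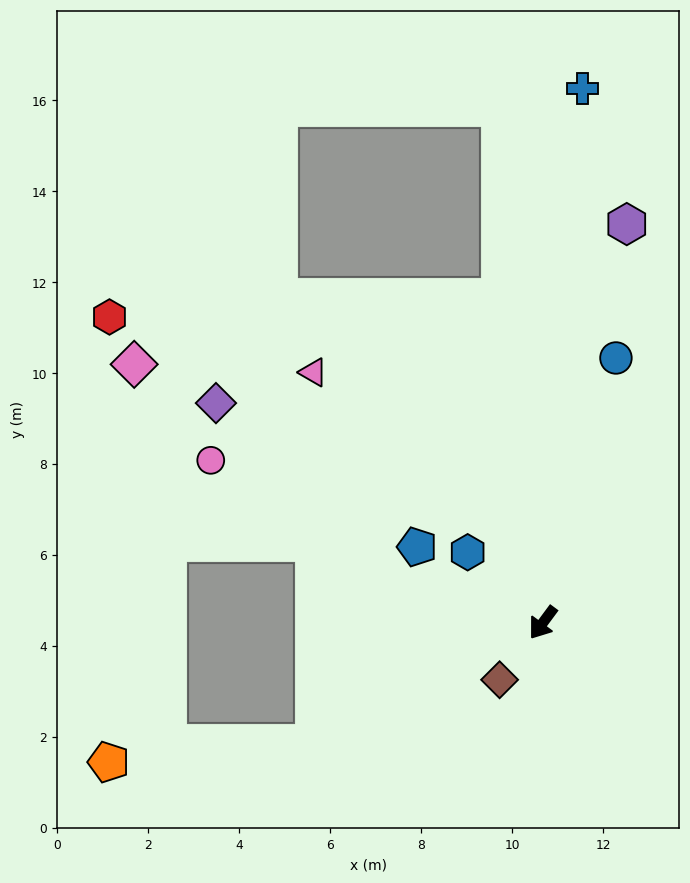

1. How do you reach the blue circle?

turn right 159°, forward 6.0 m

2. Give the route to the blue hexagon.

turn right 97°, forward 2.3 m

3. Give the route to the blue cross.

turn right 148°, forward 11.8 m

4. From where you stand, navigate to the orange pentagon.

blocked — turn right 26°, forward 5.7 m, then turn right 22°, forward 4.6 m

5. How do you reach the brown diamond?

forward 1.6 m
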